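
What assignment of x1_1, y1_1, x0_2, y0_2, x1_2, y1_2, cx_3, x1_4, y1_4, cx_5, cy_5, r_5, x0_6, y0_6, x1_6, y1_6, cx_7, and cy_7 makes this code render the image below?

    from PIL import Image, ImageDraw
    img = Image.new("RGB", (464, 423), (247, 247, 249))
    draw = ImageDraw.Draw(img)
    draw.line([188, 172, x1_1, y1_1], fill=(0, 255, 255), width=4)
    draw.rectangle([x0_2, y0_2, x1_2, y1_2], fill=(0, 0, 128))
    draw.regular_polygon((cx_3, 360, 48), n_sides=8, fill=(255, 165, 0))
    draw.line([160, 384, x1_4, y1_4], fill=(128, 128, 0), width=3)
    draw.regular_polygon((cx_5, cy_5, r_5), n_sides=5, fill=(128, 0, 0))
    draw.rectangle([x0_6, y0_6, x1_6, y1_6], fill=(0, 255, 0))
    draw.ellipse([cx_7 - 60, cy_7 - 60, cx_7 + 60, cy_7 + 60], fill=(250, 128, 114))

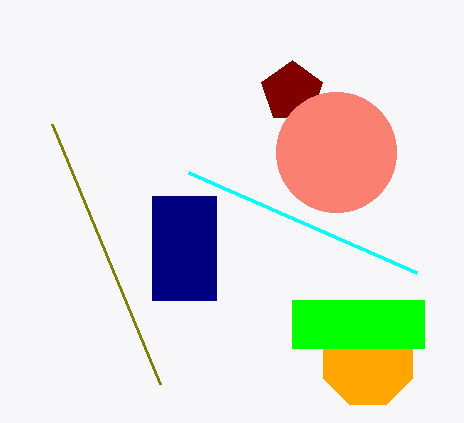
x1_1 = 416
y1_1 = 272
x0_2 = 152
y0_2 = 196
x1_2 = 216
y1_2 = 300
cx_3 = 368
x1_4 = 52
y1_4 = 124
cx_5 = 292
cy_5 = 92
r_5 = 32
x0_6 = 292
y0_6 = 300
x1_6 = 424
y1_6 = 348
cx_7 = 336
cy_7 = 152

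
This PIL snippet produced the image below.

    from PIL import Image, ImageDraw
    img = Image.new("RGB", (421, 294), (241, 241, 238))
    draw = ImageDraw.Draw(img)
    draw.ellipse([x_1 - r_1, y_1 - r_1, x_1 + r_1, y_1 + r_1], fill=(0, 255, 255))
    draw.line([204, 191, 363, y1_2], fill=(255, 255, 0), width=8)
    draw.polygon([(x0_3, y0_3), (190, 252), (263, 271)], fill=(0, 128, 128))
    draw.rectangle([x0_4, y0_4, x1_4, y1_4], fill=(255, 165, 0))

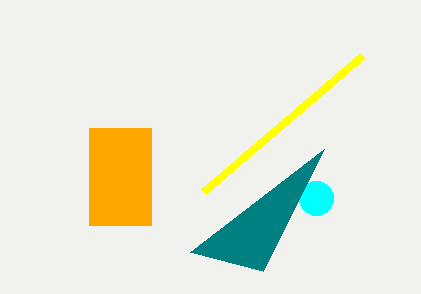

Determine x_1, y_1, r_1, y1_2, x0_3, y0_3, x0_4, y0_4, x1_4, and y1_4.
x_1 = 316, y_1 = 198, r_1 = 17, y1_2 = 55, x0_3 = 324, y0_3 = 149, x0_4 = 89, y0_4 = 128, x1_4 = 151, y1_4 = 225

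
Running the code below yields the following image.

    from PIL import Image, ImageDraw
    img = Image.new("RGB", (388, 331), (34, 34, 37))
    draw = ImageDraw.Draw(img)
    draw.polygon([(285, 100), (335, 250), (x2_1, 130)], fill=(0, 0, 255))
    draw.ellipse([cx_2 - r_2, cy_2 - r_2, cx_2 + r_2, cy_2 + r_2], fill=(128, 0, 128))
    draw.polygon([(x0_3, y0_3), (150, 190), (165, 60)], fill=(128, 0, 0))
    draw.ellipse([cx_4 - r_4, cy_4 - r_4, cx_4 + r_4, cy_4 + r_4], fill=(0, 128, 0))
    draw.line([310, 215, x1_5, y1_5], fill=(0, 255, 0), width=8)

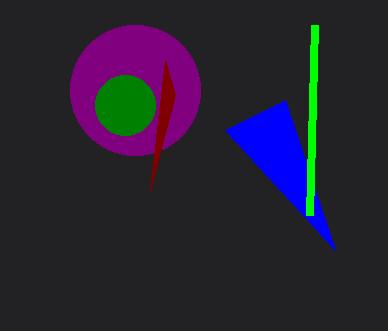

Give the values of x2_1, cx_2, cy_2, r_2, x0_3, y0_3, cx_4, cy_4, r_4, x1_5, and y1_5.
x2_1 = 225, cx_2 = 135, cy_2 = 90, r_2 = 65, x0_3 = 175, y0_3 = 95, cx_4 = 125, cy_4 = 105, r_4 = 30, x1_5 = 315, y1_5 = 25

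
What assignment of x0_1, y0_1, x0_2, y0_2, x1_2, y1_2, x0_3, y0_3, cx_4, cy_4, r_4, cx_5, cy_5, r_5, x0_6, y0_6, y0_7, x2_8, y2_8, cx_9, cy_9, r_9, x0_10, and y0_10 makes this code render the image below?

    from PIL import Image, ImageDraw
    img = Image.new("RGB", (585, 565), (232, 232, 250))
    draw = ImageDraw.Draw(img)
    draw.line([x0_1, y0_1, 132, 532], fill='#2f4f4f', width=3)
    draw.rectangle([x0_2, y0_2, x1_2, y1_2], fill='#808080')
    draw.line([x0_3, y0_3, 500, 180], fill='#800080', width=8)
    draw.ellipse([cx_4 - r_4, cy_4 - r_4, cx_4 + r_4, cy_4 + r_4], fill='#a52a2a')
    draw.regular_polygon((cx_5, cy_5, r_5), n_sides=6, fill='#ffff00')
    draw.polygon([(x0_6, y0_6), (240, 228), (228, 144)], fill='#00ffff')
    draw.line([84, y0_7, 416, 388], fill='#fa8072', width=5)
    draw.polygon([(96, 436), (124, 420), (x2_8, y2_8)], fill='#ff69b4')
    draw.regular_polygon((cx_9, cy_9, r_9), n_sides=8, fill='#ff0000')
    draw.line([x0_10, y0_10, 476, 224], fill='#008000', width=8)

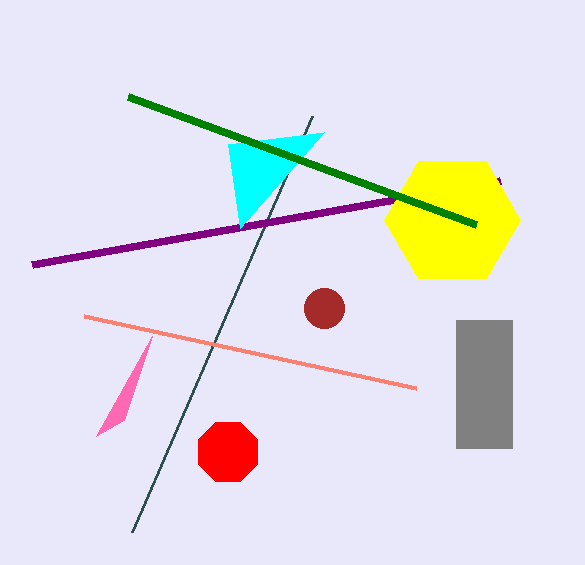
x0_1 = 312, y0_1 = 116, x0_2 = 456, y0_2 = 320, x1_2 = 512, y1_2 = 448, x0_3 = 32, y0_3 = 264, cx_4 = 324, cy_4 = 308, r_4 = 20, cx_5 = 452, cy_5 = 220, r_5 = 68, x0_6 = 324, y0_6 = 132, y0_7 = 316, x2_8 = 152, y2_8 = 336, cx_9 = 228, cy_9 = 452, r_9 = 32, x0_10 = 128, y0_10 = 96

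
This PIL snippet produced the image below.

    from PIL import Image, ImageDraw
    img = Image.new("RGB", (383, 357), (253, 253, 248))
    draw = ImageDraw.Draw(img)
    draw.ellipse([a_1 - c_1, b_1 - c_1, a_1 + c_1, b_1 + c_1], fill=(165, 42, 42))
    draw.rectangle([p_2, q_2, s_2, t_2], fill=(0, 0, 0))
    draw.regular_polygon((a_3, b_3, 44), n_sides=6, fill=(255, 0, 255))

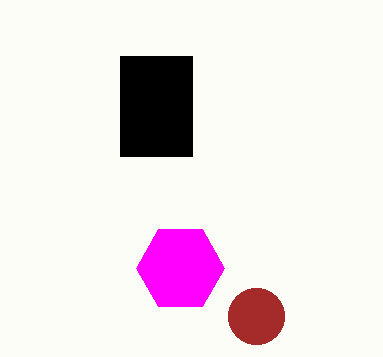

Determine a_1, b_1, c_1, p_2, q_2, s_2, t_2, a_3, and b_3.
a_1 = 256, b_1 = 316, c_1 = 28, p_2 = 120, q_2 = 56, s_2 = 192, t_2 = 156, a_3 = 180, b_3 = 268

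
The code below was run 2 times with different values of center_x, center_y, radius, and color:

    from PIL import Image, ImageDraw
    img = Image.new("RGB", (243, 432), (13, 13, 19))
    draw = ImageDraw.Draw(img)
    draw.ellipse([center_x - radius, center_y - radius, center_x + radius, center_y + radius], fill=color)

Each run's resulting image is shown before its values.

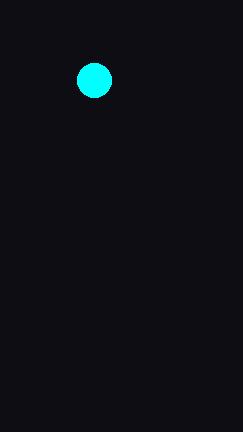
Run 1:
center_x = 94
center_y = 80
radius = 17
color = 'cyan'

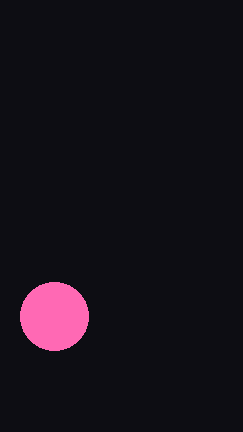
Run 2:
center_x = 54
center_y = 316
radius = 34
color = 'hotpink'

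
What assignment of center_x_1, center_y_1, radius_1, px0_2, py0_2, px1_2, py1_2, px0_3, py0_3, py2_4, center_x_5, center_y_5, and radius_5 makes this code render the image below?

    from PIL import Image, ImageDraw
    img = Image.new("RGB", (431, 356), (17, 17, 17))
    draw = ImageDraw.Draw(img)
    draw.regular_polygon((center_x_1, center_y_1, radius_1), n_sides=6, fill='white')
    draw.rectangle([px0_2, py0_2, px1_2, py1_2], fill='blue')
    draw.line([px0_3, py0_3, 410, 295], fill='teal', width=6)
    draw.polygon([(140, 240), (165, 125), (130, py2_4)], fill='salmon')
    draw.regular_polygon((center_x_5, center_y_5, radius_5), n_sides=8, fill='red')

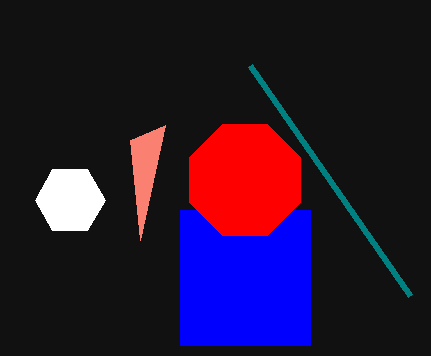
center_x_1 = 70
center_y_1 = 200
radius_1 = 35
px0_2 = 180
py0_2 = 210
px1_2 = 310
py1_2 = 345
px0_3 = 250
py0_3 = 65
py2_4 = 140
center_x_5 = 245
center_y_5 = 180
radius_5 = 60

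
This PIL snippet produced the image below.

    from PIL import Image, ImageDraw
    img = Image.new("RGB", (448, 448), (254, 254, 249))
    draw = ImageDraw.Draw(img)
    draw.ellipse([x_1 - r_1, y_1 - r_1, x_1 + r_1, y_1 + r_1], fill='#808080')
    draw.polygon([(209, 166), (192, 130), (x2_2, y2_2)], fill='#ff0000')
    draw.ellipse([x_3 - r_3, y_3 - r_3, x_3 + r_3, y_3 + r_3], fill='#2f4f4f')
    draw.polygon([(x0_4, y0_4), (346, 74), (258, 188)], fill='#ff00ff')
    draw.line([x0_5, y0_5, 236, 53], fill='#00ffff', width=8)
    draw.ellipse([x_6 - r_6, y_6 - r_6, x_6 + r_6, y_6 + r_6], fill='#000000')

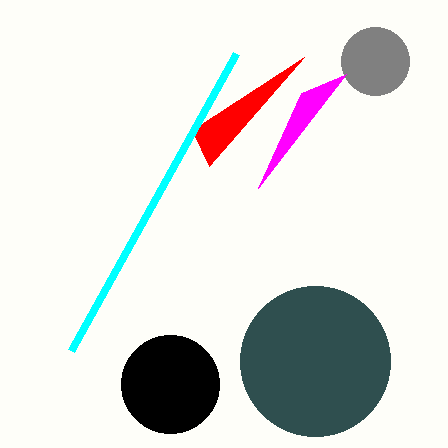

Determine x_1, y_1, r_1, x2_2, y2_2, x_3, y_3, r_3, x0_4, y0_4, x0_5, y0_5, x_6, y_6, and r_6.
x_1 = 375, y_1 = 61, r_1 = 34, x2_2 = 304, y2_2 = 57, x_3 = 315, y_3 = 361, r_3 = 75, x0_4 = 301, y0_4 = 93, x0_5 = 71, y0_5 = 350, x_6 = 170, y_6 = 384, r_6 = 49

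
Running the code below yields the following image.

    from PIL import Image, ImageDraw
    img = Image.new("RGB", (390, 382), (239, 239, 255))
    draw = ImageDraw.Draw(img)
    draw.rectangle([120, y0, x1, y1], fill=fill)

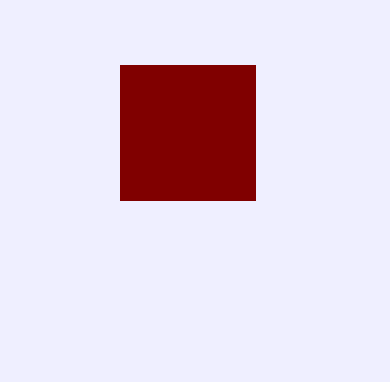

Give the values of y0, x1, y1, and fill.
y0 = 65, x1 = 255, y1 = 200, fill = 'maroon'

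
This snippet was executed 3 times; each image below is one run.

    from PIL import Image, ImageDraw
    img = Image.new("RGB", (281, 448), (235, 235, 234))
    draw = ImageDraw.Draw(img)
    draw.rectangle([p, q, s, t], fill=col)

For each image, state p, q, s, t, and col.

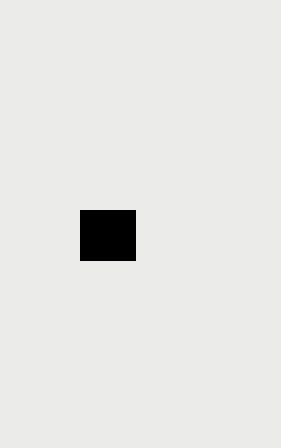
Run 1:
p = 80, q = 210, s = 135, t = 260, col = 'black'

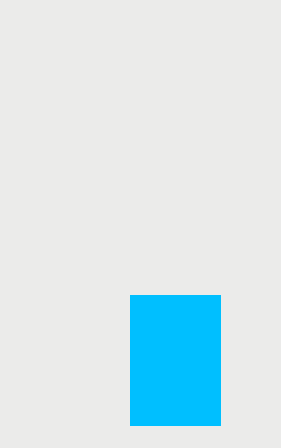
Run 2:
p = 130; q = 295; s = 220; t = 425; col = 'deepskyblue'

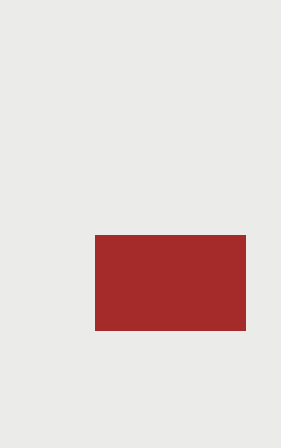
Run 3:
p = 95; q = 235; s = 245; t = 330; col = 'brown'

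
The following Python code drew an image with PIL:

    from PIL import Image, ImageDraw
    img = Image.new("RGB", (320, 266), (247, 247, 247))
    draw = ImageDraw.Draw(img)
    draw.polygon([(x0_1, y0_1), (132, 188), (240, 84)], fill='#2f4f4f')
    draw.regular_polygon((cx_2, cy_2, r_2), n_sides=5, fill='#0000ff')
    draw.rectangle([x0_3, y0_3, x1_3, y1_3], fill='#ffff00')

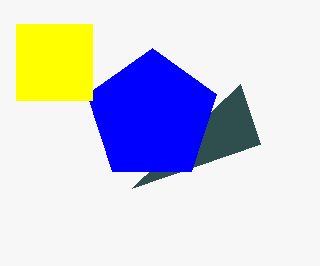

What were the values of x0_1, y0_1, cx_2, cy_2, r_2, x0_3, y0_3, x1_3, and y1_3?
x0_1 = 260
y0_1 = 144
cx_2 = 152
cy_2 = 116
r_2 = 68
x0_3 = 16
y0_3 = 24
x1_3 = 92
y1_3 = 100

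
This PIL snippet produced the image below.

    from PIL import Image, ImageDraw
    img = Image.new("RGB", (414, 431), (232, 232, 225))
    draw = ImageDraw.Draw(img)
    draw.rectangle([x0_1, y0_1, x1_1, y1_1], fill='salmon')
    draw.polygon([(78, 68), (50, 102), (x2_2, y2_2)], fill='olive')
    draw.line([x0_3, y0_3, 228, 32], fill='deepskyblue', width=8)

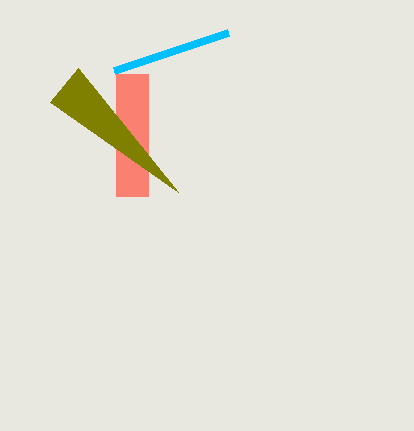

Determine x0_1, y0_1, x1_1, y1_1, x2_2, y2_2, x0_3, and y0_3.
x0_1 = 116; y0_1 = 74; x1_1 = 148; y1_1 = 196; x2_2 = 178; y2_2 = 192; x0_3 = 114; y0_3 = 70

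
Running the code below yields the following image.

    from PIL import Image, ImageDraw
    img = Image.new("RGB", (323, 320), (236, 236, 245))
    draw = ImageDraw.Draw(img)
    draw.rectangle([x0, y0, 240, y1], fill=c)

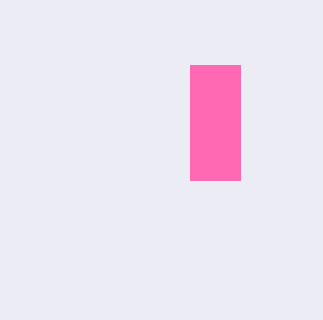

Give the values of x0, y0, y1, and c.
x0 = 190; y0 = 65; y1 = 180; c = 'hotpink'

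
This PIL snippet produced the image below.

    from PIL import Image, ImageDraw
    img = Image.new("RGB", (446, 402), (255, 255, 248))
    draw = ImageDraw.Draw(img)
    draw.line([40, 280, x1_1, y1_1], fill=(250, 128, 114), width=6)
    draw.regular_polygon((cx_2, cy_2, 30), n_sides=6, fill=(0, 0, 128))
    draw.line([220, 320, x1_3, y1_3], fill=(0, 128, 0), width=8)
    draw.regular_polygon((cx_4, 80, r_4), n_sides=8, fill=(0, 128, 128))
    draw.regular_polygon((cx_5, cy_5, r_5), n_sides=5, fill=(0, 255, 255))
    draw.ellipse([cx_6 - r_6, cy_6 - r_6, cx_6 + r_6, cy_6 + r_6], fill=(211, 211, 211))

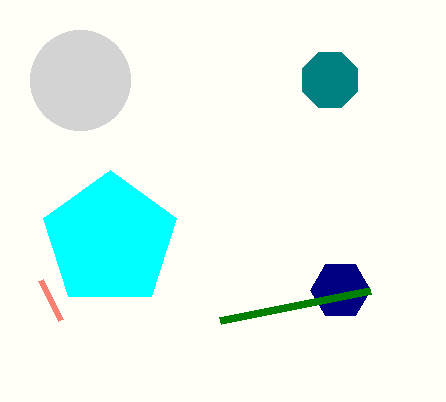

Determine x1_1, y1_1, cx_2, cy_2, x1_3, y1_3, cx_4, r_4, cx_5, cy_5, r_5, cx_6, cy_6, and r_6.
x1_1 = 60; y1_1 = 320; cx_2 = 340; cy_2 = 290; x1_3 = 370; y1_3 = 290; cx_4 = 330; r_4 = 30; cx_5 = 110; cy_5 = 240; r_5 = 70; cx_6 = 80; cy_6 = 80; r_6 = 50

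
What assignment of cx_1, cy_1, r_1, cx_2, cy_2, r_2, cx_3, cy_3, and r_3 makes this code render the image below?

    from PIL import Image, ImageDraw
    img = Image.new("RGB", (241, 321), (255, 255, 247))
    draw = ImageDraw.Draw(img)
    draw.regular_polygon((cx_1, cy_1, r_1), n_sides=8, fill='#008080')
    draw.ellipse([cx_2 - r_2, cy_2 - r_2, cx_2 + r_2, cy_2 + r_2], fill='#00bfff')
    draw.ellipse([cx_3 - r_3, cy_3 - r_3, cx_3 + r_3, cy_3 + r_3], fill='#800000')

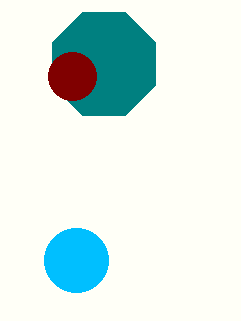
cx_1 = 104; cy_1 = 64; r_1 = 56; cx_2 = 76; cy_2 = 260; r_2 = 32; cx_3 = 72; cy_3 = 76; r_3 = 24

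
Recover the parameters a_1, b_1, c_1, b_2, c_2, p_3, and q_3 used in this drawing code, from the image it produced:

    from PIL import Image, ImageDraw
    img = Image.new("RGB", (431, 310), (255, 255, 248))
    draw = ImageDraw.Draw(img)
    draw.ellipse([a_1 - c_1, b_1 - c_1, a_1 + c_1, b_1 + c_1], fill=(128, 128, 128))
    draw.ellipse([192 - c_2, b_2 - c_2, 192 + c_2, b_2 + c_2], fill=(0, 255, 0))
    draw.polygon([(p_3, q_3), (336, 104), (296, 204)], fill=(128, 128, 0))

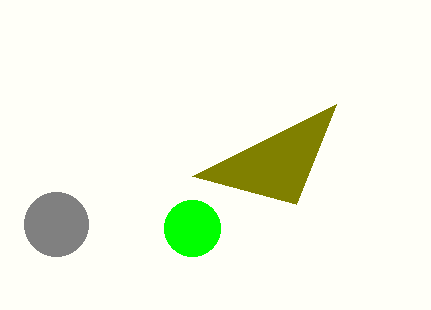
a_1 = 56
b_1 = 224
c_1 = 32
b_2 = 228
c_2 = 28
p_3 = 192
q_3 = 176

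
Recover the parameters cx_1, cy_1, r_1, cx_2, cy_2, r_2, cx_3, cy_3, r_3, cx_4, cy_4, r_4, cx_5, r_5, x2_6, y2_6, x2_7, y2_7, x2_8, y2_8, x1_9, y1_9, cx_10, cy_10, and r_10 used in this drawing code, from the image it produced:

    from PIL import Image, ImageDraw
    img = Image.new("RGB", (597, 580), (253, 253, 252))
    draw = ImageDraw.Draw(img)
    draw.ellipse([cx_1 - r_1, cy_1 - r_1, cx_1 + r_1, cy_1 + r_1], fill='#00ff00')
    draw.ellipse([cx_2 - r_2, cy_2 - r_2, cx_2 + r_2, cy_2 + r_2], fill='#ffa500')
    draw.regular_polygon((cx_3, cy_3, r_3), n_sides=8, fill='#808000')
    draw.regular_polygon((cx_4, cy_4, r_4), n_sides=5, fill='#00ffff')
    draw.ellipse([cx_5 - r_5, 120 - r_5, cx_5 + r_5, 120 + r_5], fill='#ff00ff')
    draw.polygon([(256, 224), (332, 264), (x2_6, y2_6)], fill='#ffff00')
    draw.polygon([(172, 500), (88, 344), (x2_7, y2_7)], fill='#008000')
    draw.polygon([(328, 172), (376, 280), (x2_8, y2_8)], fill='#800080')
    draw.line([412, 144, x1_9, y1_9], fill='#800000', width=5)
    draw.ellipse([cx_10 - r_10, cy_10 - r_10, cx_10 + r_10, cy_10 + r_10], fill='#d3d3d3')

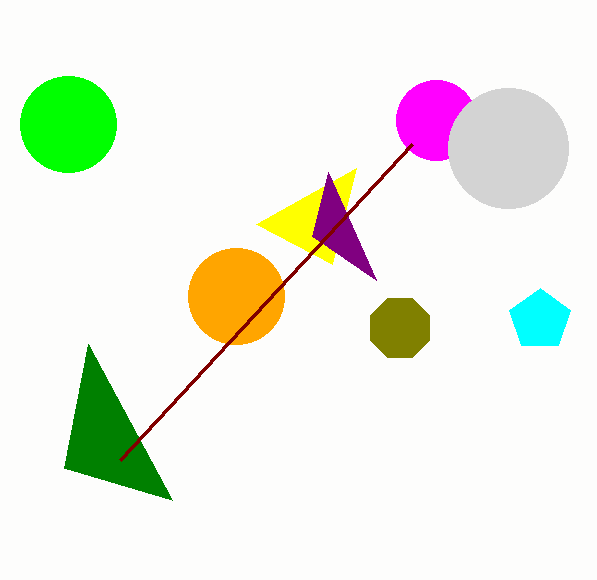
cx_1 = 68; cy_1 = 124; r_1 = 48; cx_2 = 236; cy_2 = 296; r_2 = 48; cx_3 = 400; cy_3 = 328; r_3 = 32; cx_4 = 540; cy_4 = 320; r_4 = 32; cx_5 = 436; r_5 = 40; x2_6 = 356; y2_6 = 168; x2_7 = 64; y2_7 = 468; x2_8 = 312; y2_8 = 236; x1_9 = 120; y1_9 = 460; cx_10 = 508; cy_10 = 148; r_10 = 60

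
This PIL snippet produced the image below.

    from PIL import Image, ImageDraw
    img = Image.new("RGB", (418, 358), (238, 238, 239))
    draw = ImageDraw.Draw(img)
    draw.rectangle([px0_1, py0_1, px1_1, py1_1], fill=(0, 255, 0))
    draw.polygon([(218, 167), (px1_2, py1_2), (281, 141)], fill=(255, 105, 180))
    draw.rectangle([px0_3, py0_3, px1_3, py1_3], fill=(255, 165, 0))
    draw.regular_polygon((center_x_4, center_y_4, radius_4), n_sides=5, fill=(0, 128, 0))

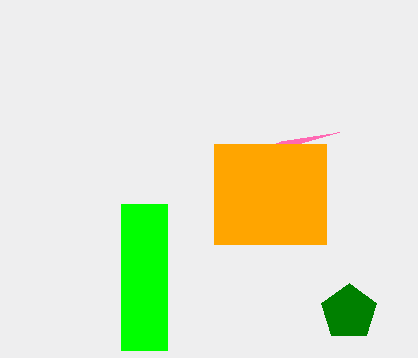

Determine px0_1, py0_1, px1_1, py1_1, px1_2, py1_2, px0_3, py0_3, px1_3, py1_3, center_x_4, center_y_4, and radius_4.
px0_1 = 121; py0_1 = 204; px1_1 = 167; py1_1 = 350; px1_2 = 339; py1_2 = 132; px0_3 = 214; py0_3 = 144; px1_3 = 326; py1_3 = 244; center_x_4 = 349; center_y_4 = 312; radius_4 = 29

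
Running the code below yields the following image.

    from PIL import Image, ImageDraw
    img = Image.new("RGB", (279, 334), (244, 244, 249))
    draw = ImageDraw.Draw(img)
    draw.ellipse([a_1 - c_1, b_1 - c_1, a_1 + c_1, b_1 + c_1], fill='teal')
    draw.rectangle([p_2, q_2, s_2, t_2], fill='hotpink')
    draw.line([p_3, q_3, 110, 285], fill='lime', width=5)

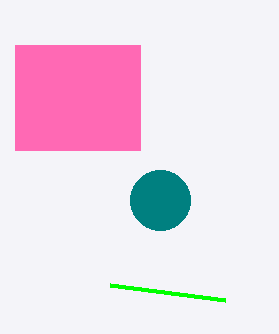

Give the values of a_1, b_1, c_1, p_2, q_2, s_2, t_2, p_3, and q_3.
a_1 = 160; b_1 = 200; c_1 = 30; p_2 = 15; q_2 = 45; s_2 = 140; t_2 = 150; p_3 = 225; q_3 = 300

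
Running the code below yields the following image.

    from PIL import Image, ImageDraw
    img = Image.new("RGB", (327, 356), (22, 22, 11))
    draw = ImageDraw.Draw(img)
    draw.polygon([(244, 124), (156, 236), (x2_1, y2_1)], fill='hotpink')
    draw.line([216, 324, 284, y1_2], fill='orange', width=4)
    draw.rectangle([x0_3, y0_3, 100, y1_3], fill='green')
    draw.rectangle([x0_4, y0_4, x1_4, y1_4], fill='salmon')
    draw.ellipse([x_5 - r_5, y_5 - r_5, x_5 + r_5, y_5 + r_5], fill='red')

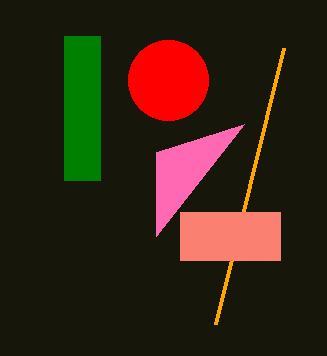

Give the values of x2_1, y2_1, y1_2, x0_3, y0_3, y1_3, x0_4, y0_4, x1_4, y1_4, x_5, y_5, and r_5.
x2_1 = 156, y2_1 = 152, y1_2 = 48, x0_3 = 64, y0_3 = 36, y1_3 = 180, x0_4 = 180, y0_4 = 212, x1_4 = 280, y1_4 = 260, x_5 = 168, y_5 = 80, r_5 = 40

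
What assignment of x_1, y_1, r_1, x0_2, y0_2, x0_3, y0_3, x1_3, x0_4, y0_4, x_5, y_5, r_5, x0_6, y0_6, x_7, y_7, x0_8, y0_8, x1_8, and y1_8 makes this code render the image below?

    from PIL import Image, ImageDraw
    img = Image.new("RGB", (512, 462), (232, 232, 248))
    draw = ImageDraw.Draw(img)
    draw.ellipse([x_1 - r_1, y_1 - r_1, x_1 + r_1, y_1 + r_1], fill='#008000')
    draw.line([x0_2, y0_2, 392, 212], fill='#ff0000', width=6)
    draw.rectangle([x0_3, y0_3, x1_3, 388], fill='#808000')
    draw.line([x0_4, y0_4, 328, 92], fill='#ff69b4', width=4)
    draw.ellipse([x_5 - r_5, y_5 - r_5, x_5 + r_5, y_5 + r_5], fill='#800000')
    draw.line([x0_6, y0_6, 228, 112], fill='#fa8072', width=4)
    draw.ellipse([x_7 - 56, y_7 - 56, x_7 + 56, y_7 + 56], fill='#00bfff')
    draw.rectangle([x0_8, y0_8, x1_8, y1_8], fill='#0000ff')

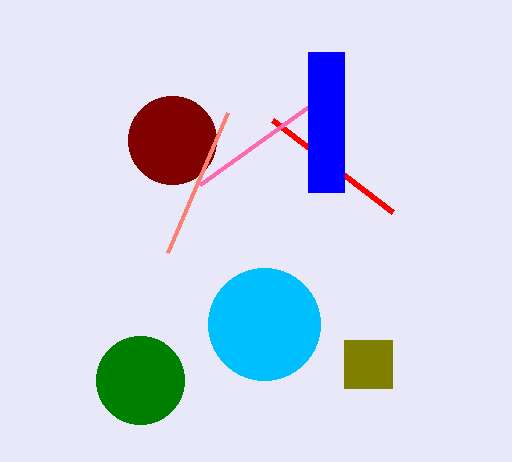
x_1 = 140, y_1 = 380, r_1 = 44, x0_2 = 272, y0_2 = 120, x0_3 = 344, y0_3 = 340, x1_3 = 392, x0_4 = 200, y0_4 = 184, x_5 = 172, y_5 = 140, r_5 = 44, x0_6 = 168, y0_6 = 252, x_7 = 264, y_7 = 324, x0_8 = 308, y0_8 = 52, x1_8 = 344, y1_8 = 192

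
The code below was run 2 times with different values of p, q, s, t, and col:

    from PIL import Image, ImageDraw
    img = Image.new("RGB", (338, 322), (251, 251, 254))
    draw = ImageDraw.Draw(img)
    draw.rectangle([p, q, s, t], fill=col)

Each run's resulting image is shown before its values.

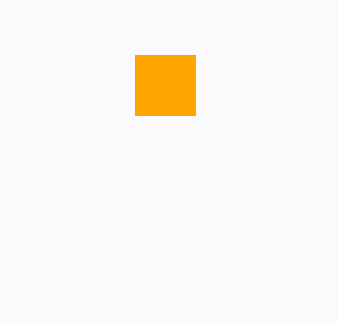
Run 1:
p = 135, q = 55, s = 195, t = 115, col = 'orange'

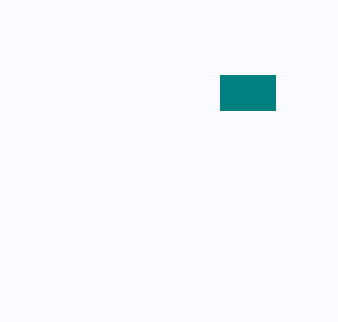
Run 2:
p = 220; q = 75; s = 275; t = 110; col = 'teal'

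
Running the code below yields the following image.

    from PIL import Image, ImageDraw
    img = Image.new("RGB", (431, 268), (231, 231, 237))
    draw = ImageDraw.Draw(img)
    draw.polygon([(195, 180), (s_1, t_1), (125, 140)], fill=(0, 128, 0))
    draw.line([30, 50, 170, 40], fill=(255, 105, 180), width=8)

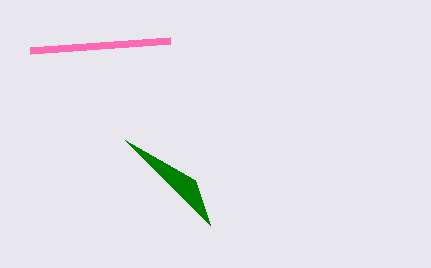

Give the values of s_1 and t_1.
s_1 = 210
t_1 = 225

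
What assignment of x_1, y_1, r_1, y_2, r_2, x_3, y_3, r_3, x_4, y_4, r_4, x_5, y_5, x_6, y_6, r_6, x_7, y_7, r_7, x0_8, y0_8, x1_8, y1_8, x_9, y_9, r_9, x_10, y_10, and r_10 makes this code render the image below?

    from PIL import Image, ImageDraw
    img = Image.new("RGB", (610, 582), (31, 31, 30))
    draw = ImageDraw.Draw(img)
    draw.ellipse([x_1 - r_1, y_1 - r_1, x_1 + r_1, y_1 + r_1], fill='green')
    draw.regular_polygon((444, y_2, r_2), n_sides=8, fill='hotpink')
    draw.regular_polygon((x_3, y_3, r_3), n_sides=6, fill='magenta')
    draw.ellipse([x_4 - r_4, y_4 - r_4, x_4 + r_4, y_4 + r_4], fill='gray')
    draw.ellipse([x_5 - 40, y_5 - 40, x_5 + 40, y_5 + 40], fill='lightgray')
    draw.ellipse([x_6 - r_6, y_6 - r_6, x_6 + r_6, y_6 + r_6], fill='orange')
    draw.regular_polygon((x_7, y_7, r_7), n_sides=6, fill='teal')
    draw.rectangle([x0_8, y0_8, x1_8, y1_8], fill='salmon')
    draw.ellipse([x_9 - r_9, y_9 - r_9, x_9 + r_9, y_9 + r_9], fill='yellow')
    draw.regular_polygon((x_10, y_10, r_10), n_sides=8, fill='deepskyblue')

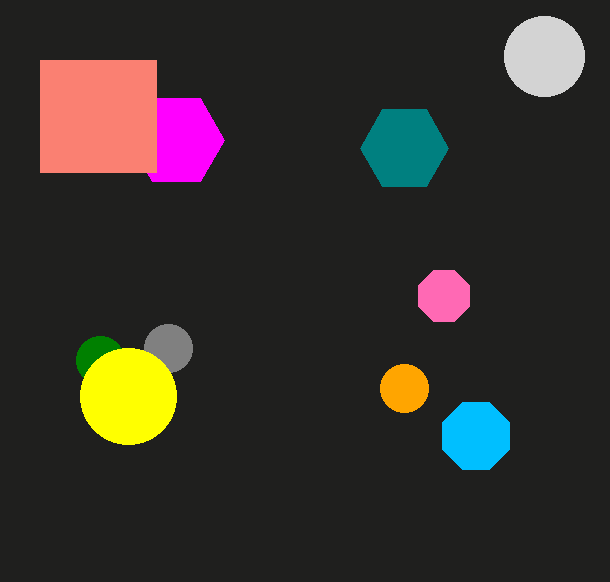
x_1 = 100, y_1 = 360, r_1 = 24, y_2 = 296, r_2 = 28, x_3 = 176, y_3 = 140, r_3 = 48, x_4 = 168, y_4 = 348, r_4 = 24, x_5 = 544, y_5 = 56, x_6 = 404, y_6 = 388, r_6 = 24, x_7 = 404, y_7 = 148, r_7 = 44, x0_8 = 40, y0_8 = 60, x1_8 = 156, y1_8 = 172, x_9 = 128, y_9 = 396, r_9 = 48, x_10 = 476, y_10 = 436, r_10 = 36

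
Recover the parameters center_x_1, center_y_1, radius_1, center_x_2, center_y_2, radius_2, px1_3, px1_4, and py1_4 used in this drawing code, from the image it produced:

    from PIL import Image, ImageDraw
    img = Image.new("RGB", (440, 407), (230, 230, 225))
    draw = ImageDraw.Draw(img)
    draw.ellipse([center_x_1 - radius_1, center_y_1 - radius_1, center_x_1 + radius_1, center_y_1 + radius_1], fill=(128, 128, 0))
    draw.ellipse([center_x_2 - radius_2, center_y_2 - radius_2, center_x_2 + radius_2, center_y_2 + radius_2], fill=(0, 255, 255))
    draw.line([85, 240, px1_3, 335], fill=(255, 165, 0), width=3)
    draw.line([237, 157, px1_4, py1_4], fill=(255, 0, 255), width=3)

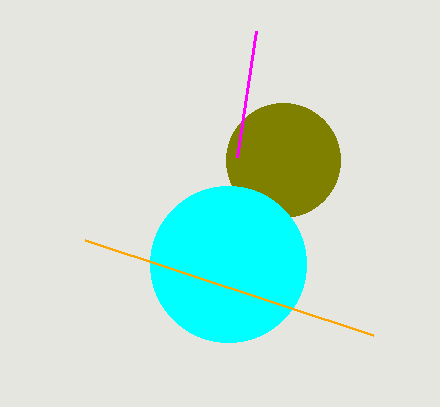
center_x_1 = 283; center_y_1 = 160; radius_1 = 57; center_x_2 = 228; center_y_2 = 264; radius_2 = 78; px1_3 = 373; px1_4 = 256; py1_4 = 31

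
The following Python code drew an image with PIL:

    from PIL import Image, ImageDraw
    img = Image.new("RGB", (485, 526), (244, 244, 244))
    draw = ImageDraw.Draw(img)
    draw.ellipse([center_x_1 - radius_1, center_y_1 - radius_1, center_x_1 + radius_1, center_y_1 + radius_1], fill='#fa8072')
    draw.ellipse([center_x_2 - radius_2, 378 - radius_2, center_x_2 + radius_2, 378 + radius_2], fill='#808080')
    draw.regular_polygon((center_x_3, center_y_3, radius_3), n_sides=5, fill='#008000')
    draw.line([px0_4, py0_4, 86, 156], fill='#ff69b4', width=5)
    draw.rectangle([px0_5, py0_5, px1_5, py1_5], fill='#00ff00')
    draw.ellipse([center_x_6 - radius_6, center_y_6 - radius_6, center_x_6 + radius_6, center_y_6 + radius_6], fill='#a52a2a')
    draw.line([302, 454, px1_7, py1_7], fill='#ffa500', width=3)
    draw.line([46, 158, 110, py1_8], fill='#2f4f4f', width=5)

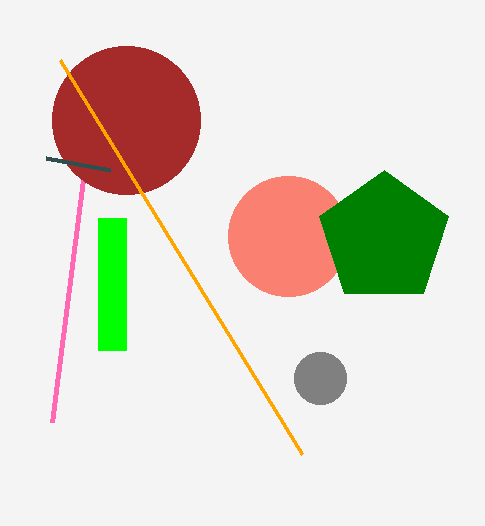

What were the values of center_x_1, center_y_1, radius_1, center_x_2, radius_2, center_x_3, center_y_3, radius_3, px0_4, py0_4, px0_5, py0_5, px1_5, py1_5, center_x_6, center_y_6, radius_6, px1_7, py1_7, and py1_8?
center_x_1 = 288, center_y_1 = 236, radius_1 = 60, center_x_2 = 320, radius_2 = 26, center_x_3 = 384, center_y_3 = 238, radius_3 = 68, px0_4 = 52, py0_4 = 422, px0_5 = 98, py0_5 = 218, px1_5 = 126, py1_5 = 350, center_x_6 = 126, center_y_6 = 120, radius_6 = 74, px1_7 = 60, py1_7 = 60, py1_8 = 170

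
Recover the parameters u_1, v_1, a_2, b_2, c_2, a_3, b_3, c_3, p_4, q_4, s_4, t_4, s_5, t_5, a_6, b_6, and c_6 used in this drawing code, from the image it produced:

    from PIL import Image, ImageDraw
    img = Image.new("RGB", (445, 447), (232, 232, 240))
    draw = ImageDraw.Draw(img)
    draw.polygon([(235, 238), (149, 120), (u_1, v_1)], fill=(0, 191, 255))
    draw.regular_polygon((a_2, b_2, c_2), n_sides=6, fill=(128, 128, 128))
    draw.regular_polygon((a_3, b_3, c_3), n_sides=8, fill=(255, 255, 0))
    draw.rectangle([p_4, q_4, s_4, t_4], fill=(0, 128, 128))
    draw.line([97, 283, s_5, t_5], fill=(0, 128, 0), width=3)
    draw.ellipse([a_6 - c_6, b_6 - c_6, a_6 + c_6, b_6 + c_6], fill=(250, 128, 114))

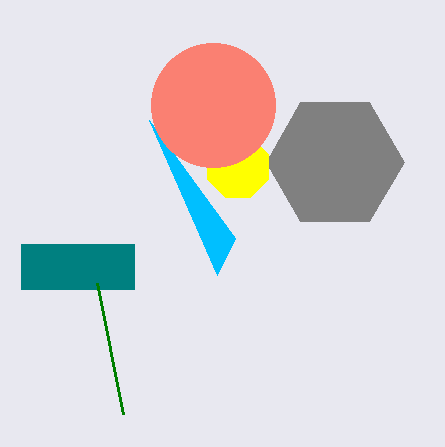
u_1 = 217, v_1 = 275, a_2 = 335, b_2 = 162, c_2 = 69, a_3 = 238, b_3 = 167, c_3 = 33, p_4 = 21, q_4 = 244, s_4 = 134, t_4 = 289, s_5 = 123, t_5 = 414, a_6 = 213, b_6 = 105, c_6 = 62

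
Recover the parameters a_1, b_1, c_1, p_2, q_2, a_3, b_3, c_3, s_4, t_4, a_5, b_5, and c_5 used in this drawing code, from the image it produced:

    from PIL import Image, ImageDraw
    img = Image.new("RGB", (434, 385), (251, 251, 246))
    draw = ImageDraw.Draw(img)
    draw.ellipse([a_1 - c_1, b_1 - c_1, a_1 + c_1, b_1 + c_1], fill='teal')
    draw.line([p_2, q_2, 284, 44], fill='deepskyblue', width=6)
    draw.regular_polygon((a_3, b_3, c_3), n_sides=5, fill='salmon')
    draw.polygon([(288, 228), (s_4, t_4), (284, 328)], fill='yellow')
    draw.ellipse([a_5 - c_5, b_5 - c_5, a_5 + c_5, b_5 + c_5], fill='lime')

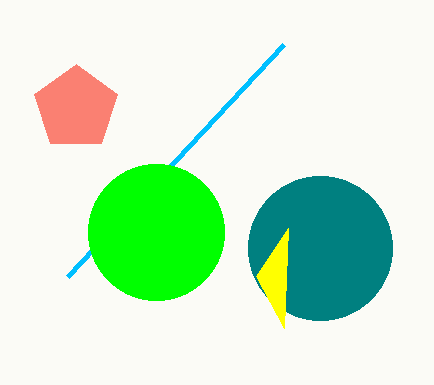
a_1 = 320; b_1 = 248; c_1 = 72; p_2 = 68; q_2 = 276; a_3 = 76; b_3 = 108; c_3 = 44; s_4 = 256; t_4 = 276; a_5 = 156; b_5 = 232; c_5 = 68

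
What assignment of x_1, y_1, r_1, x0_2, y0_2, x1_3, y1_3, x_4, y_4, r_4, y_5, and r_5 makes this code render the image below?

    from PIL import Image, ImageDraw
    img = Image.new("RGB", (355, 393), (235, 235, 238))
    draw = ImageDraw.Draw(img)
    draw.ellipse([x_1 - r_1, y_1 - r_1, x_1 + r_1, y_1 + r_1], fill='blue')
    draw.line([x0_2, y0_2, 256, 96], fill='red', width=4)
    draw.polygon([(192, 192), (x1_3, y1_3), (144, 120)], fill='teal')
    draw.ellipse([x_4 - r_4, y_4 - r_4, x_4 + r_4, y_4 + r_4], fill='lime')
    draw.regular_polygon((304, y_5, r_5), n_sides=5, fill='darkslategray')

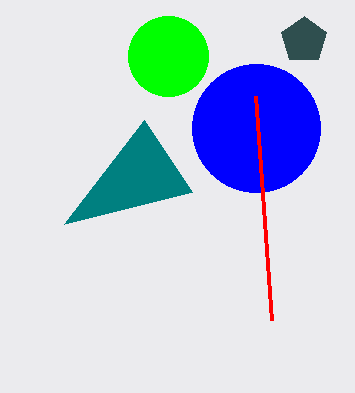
x_1 = 256; y_1 = 128; r_1 = 64; x0_2 = 272; y0_2 = 320; x1_3 = 64; y1_3 = 224; x_4 = 168; y_4 = 56; r_4 = 40; y_5 = 40; r_5 = 24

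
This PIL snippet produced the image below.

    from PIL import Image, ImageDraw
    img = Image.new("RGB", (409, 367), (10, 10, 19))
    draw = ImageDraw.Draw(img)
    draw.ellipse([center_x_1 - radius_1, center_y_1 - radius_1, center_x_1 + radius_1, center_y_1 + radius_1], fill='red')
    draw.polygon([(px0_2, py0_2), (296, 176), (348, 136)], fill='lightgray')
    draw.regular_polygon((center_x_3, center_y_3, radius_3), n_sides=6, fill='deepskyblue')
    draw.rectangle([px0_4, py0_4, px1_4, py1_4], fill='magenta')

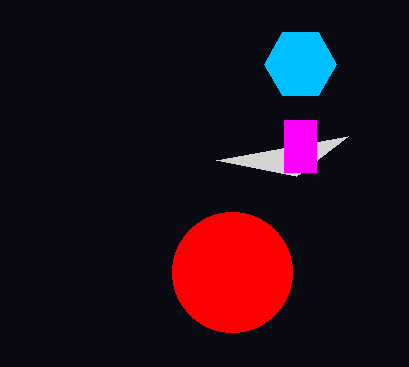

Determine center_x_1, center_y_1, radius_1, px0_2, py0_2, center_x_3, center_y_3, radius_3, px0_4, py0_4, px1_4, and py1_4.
center_x_1 = 232; center_y_1 = 272; radius_1 = 60; px0_2 = 216; py0_2 = 160; center_x_3 = 300; center_y_3 = 64; radius_3 = 36; px0_4 = 284; py0_4 = 120; px1_4 = 316; py1_4 = 172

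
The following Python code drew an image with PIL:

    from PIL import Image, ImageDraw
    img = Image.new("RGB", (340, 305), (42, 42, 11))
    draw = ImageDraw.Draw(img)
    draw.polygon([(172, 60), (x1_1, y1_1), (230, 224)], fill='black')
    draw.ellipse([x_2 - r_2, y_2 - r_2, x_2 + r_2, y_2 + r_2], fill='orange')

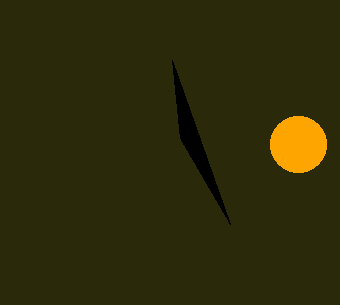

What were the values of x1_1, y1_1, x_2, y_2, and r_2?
x1_1 = 180
y1_1 = 138
x_2 = 298
y_2 = 144
r_2 = 28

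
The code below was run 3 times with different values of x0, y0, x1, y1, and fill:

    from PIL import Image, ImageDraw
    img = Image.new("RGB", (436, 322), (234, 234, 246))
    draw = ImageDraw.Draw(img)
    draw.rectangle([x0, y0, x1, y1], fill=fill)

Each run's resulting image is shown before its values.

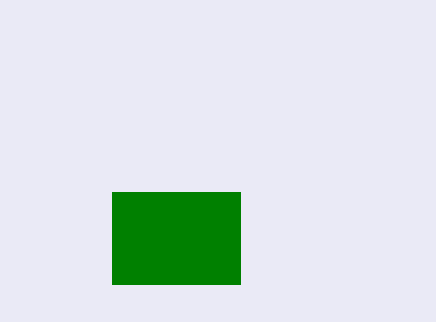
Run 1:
x0 = 112; y0 = 192; x1 = 240; y1 = 284; fill = 'green'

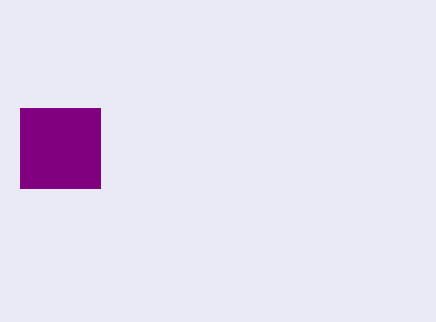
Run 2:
x0 = 20; y0 = 108; x1 = 100; y1 = 188; fill = 'purple'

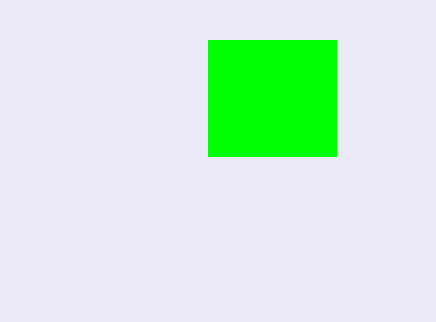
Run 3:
x0 = 208; y0 = 40; x1 = 336; y1 = 156; fill = 'lime'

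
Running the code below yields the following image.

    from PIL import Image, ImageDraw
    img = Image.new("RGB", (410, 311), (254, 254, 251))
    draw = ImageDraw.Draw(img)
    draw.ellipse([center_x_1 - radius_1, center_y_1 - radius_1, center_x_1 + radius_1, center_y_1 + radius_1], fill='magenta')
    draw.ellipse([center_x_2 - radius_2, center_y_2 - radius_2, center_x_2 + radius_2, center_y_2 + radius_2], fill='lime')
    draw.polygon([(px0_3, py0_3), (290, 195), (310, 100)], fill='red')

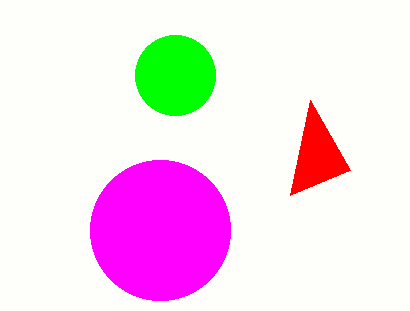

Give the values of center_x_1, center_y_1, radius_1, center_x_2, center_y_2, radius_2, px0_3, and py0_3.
center_x_1 = 160, center_y_1 = 230, radius_1 = 70, center_x_2 = 175, center_y_2 = 75, radius_2 = 40, px0_3 = 350, py0_3 = 170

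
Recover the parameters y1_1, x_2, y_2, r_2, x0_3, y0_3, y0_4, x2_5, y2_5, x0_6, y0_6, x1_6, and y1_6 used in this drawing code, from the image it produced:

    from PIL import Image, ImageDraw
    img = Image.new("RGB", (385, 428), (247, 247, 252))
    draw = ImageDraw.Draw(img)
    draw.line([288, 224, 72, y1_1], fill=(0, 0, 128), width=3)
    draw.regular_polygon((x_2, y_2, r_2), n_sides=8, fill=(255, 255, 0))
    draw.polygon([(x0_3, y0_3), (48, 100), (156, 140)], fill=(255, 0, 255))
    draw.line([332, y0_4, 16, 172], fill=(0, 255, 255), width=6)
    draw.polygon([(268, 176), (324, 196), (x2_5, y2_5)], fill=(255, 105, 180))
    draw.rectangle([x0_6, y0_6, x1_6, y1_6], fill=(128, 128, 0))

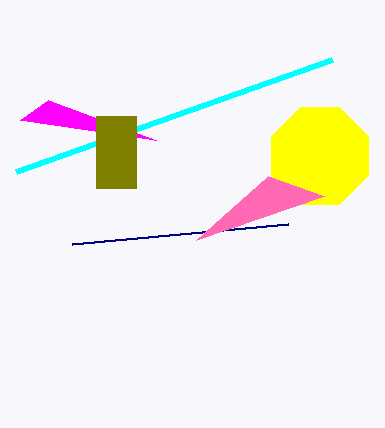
y1_1 = 244; x_2 = 320; y_2 = 156; r_2 = 52; x0_3 = 20; y0_3 = 120; y0_4 = 60; x2_5 = 196; y2_5 = 240; x0_6 = 96; y0_6 = 116; x1_6 = 136; y1_6 = 188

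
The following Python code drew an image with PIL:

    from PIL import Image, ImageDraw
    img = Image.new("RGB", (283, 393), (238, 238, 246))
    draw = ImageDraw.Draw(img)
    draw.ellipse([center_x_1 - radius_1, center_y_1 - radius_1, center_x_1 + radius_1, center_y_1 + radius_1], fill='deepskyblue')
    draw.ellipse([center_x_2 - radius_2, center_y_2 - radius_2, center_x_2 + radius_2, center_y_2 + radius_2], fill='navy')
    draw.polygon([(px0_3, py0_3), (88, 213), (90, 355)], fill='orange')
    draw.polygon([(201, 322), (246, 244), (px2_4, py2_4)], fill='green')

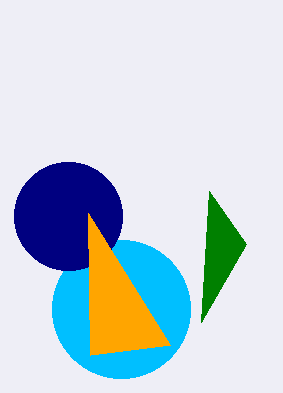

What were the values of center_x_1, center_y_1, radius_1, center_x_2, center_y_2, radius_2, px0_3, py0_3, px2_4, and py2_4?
center_x_1 = 121, center_y_1 = 309, radius_1 = 69, center_x_2 = 68, center_y_2 = 216, radius_2 = 54, px0_3 = 170, py0_3 = 345, px2_4 = 209, py2_4 = 191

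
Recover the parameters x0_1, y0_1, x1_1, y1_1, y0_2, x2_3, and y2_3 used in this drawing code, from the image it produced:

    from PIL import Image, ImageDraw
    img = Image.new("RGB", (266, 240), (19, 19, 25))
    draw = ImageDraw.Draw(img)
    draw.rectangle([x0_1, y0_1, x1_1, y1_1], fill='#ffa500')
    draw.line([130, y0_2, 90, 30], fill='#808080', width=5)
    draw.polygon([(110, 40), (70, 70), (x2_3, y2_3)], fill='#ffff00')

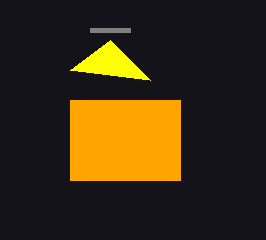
x0_1 = 70
y0_1 = 100
x1_1 = 180
y1_1 = 180
y0_2 = 30
x2_3 = 150
y2_3 = 80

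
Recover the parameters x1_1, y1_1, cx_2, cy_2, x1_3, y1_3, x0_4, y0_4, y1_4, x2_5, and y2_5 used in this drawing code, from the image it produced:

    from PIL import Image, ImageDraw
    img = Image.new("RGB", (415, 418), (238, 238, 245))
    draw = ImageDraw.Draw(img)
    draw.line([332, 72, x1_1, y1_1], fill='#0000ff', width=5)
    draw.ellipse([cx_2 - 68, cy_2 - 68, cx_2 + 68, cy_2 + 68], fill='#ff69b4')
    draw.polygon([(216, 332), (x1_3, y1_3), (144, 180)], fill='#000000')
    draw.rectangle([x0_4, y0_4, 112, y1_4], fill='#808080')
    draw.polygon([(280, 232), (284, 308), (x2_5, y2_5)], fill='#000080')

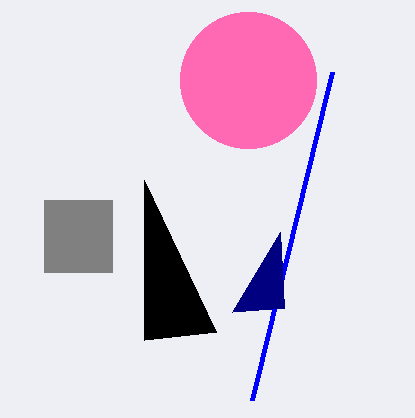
x1_1 = 252, y1_1 = 400, cx_2 = 248, cy_2 = 80, x1_3 = 144, y1_3 = 340, x0_4 = 44, y0_4 = 200, y1_4 = 272, x2_5 = 232, y2_5 = 312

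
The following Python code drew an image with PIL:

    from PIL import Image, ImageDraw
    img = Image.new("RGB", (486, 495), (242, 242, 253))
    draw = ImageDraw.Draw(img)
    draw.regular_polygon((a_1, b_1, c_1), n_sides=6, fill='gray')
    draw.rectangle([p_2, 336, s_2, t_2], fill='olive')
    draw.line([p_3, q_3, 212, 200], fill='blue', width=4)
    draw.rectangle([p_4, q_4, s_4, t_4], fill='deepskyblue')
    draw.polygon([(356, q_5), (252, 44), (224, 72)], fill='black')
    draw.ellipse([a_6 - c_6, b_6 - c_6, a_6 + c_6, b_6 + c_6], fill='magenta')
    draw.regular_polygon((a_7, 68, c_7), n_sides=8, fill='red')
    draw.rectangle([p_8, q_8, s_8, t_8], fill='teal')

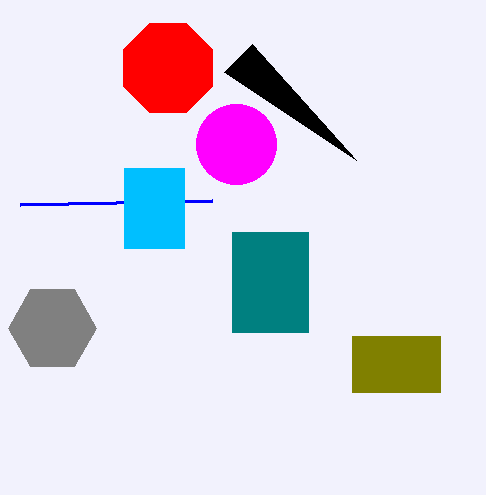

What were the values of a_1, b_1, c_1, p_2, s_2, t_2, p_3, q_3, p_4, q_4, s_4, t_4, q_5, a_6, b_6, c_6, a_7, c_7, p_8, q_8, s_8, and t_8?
a_1 = 52; b_1 = 328; c_1 = 44; p_2 = 352; s_2 = 440; t_2 = 392; p_3 = 20; q_3 = 204; p_4 = 124; q_4 = 168; s_4 = 184; t_4 = 248; q_5 = 160; a_6 = 236; b_6 = 144; c_6 = 40; a_7 = 168; c_7 = 48; p_8 = 232; q_8 = 232; s_8 = 308; t_8 = 332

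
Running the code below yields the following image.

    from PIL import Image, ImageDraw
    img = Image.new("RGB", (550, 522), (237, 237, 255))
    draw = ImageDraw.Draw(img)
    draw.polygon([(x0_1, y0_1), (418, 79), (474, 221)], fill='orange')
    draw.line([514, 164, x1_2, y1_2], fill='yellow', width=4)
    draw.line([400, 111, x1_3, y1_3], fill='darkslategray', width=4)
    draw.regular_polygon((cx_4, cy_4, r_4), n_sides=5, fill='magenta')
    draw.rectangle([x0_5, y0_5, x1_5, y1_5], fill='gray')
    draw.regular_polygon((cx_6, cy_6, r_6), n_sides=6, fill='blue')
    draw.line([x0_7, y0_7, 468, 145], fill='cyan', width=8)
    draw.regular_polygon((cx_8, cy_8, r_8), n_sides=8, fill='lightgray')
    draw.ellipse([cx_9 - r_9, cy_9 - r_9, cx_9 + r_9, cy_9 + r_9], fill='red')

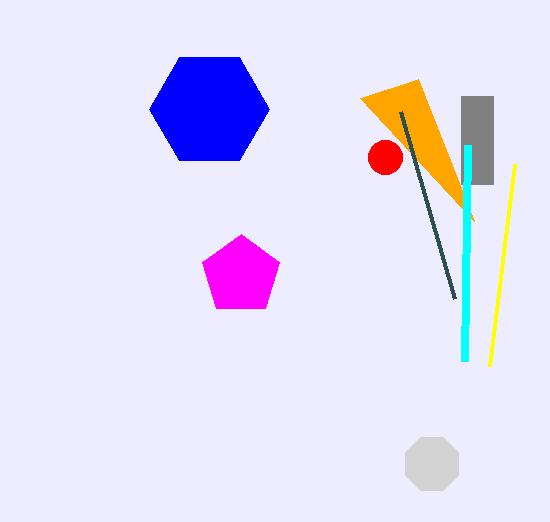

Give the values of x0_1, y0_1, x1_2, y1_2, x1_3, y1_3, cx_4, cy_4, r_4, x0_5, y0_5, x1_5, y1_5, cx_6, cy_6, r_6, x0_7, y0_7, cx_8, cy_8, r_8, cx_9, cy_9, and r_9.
x0_1 = 360, y0_1 = 98, x1_2 = 489, y1_2 = 366, x1_3 = 454, y1_3 = 298, cx_4 = 241, cy_4 = 275, r_4 = 41, x0_5 = 461, y0_5 = 96, x1_5 = 493, y1_5 = 184, cx_6 = 209, cy_6 = 109, r_6 = 60, x0_7 = 465, y0_7 = 361, cx_8 = 432, cy_8 = 464, r_8 = 29, cx_9 = 385, cy_9 = 157, r_9 = 17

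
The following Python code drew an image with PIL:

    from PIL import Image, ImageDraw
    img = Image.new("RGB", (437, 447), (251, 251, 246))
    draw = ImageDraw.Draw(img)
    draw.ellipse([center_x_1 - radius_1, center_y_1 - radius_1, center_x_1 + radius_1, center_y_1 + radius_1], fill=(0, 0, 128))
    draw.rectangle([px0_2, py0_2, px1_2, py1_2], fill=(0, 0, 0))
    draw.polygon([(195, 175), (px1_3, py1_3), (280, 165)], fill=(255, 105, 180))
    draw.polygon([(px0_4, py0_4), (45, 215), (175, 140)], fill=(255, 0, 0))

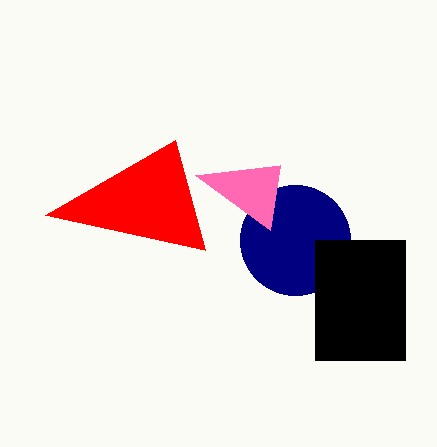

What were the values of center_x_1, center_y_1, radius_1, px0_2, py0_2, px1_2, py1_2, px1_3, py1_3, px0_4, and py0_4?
center_x_1 = 295
center_y_1 = 240
radius_1 = 55
px0_2 = 315
py0_2 = 240
px1_2 = 405
py1_2 = 360
px1_3 = 270
py1_3 = 230
px0_4 = 205
py0_4 = 250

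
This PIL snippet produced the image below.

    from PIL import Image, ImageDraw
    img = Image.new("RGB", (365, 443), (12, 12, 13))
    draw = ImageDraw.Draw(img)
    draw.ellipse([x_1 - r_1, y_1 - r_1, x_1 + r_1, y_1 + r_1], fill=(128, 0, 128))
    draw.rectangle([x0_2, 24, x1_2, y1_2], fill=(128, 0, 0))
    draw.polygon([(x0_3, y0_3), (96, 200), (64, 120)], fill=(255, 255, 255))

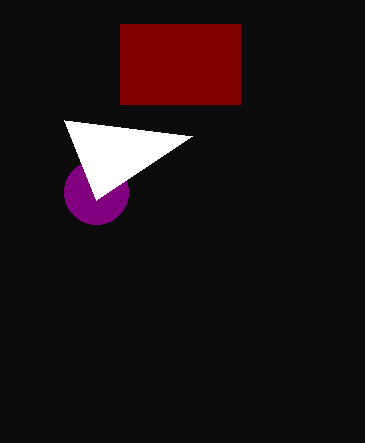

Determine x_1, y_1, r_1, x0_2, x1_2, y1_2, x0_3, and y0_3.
x_1 = 96, y_1 = 192, r_1 = 32, x0_2 = 120, x1_2 = 240, y1_2 = 104, x0_3 = 192, y0_3 = 136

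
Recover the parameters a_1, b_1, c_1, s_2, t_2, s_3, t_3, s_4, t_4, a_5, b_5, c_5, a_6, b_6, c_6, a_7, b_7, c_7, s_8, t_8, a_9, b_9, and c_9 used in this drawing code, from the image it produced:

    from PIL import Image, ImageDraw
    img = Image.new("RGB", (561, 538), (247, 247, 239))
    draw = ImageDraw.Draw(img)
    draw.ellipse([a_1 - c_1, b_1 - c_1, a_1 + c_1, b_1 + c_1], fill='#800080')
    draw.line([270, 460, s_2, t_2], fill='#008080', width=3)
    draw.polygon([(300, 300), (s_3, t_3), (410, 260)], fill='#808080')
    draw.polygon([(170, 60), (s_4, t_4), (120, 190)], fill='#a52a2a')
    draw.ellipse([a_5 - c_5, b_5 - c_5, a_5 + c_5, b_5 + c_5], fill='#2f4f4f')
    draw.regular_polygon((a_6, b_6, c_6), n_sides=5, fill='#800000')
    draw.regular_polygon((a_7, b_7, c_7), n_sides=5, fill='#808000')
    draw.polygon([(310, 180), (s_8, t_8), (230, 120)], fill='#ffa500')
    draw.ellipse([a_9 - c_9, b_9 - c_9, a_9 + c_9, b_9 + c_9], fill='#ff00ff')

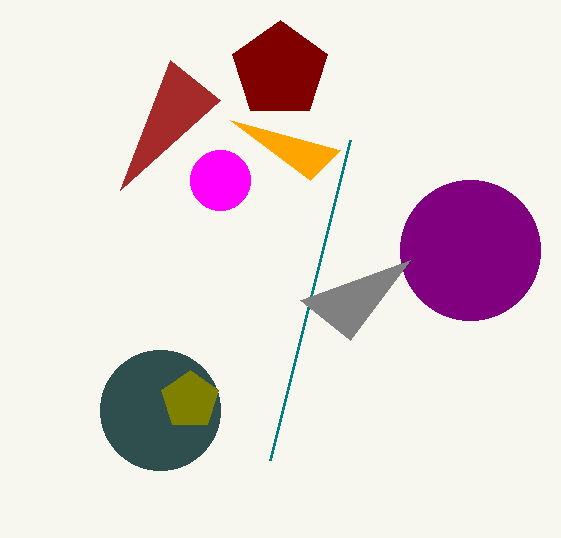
a_1 = 470
b_1 = 250
c_1 = 70
s_2 = 350
t_2 = 140
s_3 = 350
t_3 = 340
s_4 = 220
t_4 = 100
a_5 = 160
b_5 = 410
c_5 = 60
a_6 = 280
b_6 = 70
c_6 = 50
a_7 = 190
b_7 = 400
c_7 = 30
s_8 = 340
t_8 = 150
a_9 = 220
b_9 = 180
c_9 = 30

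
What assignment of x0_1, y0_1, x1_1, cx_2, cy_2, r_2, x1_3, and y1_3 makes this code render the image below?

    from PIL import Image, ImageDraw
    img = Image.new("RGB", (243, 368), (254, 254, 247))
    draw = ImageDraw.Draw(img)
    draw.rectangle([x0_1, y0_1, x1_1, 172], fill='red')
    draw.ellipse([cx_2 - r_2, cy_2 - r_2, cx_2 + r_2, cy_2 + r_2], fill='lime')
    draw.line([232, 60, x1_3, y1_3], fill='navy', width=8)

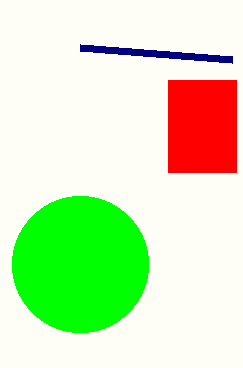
x0_1 = 168, y0_1 = 80, x1_1 = 236, cx_2 = 80, cy_2 = 264, r_2 = 68, x1_3 = 80, y1_3 = 48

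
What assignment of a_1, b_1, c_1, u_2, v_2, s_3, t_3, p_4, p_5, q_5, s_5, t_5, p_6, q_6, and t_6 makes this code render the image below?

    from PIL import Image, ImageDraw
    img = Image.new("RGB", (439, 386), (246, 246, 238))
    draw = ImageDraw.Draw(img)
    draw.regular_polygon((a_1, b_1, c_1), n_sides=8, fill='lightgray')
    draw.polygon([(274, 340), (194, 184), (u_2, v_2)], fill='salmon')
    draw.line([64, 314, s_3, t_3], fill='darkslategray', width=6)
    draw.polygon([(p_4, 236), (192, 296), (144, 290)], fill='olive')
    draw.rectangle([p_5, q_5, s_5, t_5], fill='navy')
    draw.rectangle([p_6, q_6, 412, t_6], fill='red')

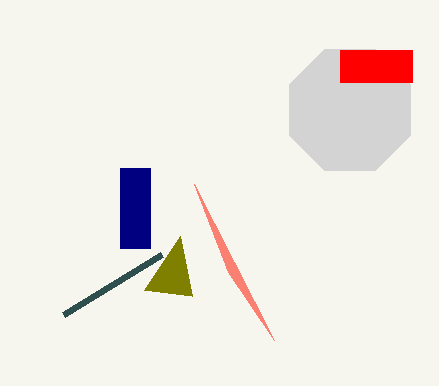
a_1 = 350; b_1 = 110; c_1 = 66; u_2 = 228; v_2 = 272; s_3 = 162; t_3 = 254; p_4 = 180; p_5 = 120; q_5 = 168; s_5 = 150; t_5 = 248; p_6 = 340; q_6 = 50; t_6 = 82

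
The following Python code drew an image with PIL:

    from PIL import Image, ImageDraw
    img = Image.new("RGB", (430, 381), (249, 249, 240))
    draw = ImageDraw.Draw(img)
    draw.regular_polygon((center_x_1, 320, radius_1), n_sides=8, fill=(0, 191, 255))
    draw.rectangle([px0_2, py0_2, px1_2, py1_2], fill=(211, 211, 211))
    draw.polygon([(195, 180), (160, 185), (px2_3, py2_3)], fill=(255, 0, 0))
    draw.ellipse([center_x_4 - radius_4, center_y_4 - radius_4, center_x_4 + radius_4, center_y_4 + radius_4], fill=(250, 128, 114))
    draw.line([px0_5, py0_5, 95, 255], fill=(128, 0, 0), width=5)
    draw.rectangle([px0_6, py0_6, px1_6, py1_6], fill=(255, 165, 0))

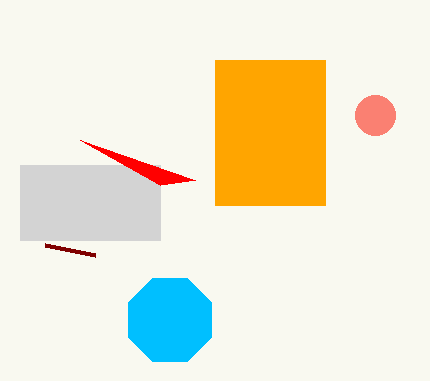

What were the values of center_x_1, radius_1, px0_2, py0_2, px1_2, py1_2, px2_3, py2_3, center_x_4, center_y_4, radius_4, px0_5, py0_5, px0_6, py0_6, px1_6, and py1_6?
center_x_1 = 170; radius_1 = 45; px0_2 = 20; py0_2 = 165; px1_2 = 160; py1_2 = 240; px2_3 = 80; py2_3 = 140; center_x_4 = 375; center_y_4 = 115; radius_4 = 20; px0_5 = 45; py0_5 = 245; px0_6 = 215; py0_6 = 60; px1_6 = 325; py1_6 = 205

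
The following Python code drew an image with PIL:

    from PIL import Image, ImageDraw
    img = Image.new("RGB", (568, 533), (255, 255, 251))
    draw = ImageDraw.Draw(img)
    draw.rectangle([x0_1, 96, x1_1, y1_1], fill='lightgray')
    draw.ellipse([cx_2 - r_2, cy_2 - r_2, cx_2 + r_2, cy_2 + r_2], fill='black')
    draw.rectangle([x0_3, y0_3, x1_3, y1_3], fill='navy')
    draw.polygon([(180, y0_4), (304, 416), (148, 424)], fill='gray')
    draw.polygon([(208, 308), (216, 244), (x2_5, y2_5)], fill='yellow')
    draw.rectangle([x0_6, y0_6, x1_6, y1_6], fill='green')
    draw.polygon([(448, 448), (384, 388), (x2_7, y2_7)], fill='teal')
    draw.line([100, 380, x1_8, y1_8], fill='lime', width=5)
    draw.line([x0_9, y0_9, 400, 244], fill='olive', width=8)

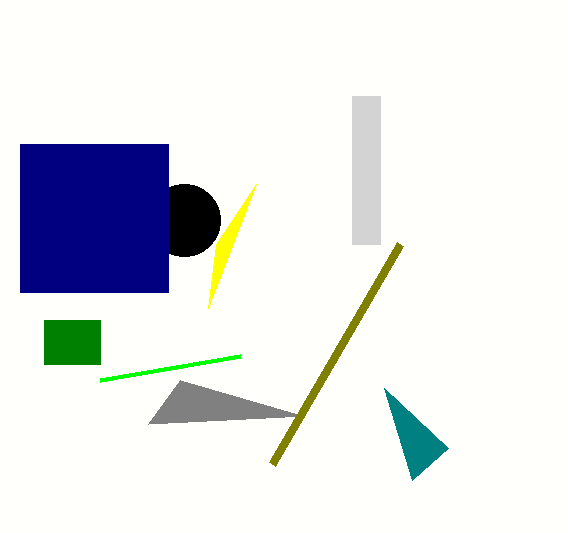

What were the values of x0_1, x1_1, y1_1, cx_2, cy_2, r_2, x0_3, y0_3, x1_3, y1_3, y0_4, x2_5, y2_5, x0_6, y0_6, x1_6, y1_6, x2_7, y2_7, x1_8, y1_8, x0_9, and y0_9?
x0_1 = 352
x1_1 = 380
y1_1 = 244
cx_2 = 184
cy_2 = 220
r_2 = 36
x0_3 = 20
y0_3 = 144
x1_3 = 168
y1_3 = 292
y0_4 = 380
x2_5 = 256
y2_5 = 184
x0_6 = 44
y0_6 = 320
x1_6 = 100
y1_6 = 364
x2_7 = 412
y2_7 = 480
x1_8 = 240
y1_8 = 356
x0_9 = 272
y0_9 = 464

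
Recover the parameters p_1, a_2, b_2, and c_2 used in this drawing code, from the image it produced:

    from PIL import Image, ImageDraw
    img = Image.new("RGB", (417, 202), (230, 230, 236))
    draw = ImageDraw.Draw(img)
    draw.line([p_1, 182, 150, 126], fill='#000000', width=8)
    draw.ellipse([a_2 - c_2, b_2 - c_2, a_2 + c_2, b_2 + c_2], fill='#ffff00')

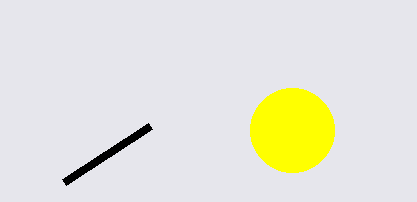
p_1 = 64, a_2 = 292, b_2 = 130, c_2 = 42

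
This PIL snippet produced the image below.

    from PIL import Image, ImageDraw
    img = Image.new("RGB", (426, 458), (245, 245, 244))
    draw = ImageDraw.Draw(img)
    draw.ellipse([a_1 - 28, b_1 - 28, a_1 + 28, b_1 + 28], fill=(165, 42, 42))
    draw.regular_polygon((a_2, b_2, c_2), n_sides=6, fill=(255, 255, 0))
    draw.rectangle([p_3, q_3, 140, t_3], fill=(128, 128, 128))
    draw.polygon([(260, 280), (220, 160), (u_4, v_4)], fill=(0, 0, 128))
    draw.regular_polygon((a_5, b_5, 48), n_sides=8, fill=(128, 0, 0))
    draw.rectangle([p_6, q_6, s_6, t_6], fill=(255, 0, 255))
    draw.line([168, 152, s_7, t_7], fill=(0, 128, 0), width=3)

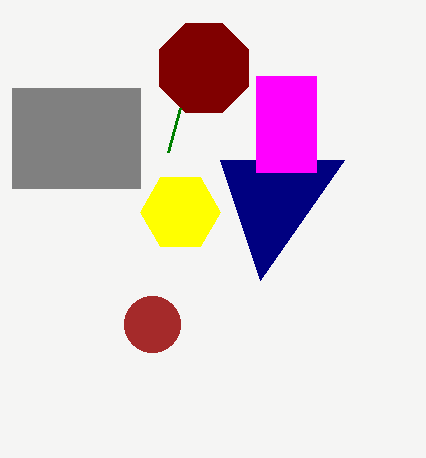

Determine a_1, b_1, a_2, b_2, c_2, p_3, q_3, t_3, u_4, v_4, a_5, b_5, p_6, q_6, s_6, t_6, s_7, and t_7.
a_1 = 152, b_1 = 324, a_2 = 180, b_2 = 212, c_2 = 40, p_3 = 12, q_3 = 88, t_3 = 188, u_4 = 344, v_4 = 160, a_5 = 204, b_5 = 68, p_6 = 256, q_6 = 76, s_6 = 316, t_6 = 172, s_7 = 180, t_7 = 108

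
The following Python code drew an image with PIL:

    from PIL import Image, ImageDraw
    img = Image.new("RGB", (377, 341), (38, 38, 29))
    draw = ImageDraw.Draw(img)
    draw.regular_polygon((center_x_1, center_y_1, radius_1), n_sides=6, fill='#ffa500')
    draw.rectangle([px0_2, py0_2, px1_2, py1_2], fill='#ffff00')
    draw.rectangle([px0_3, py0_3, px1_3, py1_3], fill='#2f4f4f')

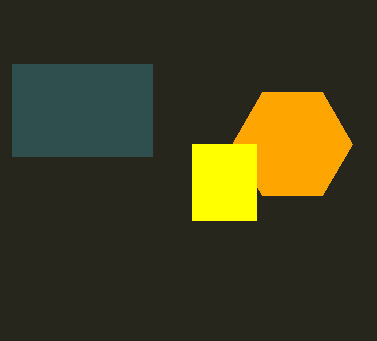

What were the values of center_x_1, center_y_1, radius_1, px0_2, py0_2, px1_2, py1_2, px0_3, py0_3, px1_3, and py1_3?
center_x_1 = 292
center_y_1 = 144
radius_1 = 60
px0_2 = 192
py0_2 = 144
px1_2 = 256
py1_2 = 220
px0_3 = 12
py0_3 = 64
px1_3 = 152
py1_3 = 156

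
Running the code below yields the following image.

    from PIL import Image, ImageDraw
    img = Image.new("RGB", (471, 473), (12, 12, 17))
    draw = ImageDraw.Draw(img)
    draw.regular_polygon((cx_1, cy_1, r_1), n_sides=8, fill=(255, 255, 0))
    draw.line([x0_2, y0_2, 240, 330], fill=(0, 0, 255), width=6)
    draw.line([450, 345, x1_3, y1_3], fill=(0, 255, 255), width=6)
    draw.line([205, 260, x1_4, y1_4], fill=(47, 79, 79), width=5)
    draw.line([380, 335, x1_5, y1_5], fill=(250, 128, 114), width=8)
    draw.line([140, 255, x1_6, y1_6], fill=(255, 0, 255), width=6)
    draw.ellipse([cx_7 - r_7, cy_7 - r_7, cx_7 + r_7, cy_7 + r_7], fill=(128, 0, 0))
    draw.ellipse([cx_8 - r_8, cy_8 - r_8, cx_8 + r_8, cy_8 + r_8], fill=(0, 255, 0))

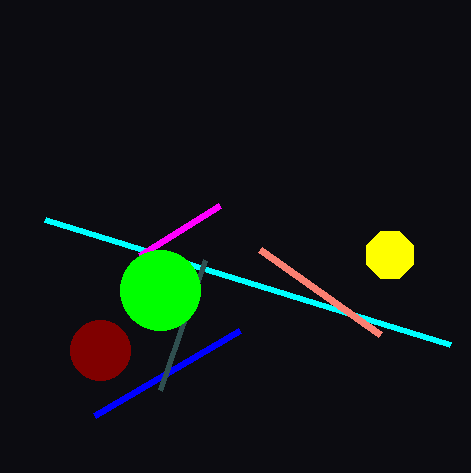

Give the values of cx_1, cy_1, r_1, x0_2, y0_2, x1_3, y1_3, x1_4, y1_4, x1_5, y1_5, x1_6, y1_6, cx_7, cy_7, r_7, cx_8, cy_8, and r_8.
cx_1 = 390
cy_1 = 255
r_1 = 25
x0_2 = 95
y0_2 = 415
x1_3 = 45
y1_3 = 220
x1_4 = 160
y1_4 = 390
x1_5 = 260
y1_5 = 250
x1_6 = 220
y1_6 = 205
cx_7 = 100
cy_7 = 350
r_7 = 30
cx_8 = 160
cy_8 = 290
r_8 = 40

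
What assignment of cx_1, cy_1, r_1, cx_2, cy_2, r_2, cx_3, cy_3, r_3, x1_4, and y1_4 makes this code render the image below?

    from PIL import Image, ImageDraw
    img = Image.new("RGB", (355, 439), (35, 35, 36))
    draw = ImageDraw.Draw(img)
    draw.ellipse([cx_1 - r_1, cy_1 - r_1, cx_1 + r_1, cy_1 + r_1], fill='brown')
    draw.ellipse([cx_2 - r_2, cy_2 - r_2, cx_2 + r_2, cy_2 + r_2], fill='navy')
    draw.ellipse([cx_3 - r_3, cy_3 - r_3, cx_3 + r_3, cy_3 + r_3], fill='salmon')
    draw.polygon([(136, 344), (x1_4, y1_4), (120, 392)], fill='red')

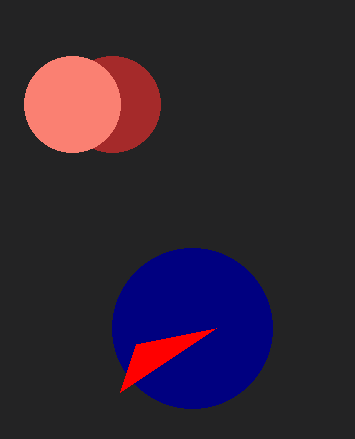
cx_1 = 112
cy_1 = 104
r_1 = 48
cx_2 = 192
cy_2 = 328
r_2 = 80
cx_3 = 72
cy_3 = 104
r_3 = 48
x1_4 = 216
y1_4 = 328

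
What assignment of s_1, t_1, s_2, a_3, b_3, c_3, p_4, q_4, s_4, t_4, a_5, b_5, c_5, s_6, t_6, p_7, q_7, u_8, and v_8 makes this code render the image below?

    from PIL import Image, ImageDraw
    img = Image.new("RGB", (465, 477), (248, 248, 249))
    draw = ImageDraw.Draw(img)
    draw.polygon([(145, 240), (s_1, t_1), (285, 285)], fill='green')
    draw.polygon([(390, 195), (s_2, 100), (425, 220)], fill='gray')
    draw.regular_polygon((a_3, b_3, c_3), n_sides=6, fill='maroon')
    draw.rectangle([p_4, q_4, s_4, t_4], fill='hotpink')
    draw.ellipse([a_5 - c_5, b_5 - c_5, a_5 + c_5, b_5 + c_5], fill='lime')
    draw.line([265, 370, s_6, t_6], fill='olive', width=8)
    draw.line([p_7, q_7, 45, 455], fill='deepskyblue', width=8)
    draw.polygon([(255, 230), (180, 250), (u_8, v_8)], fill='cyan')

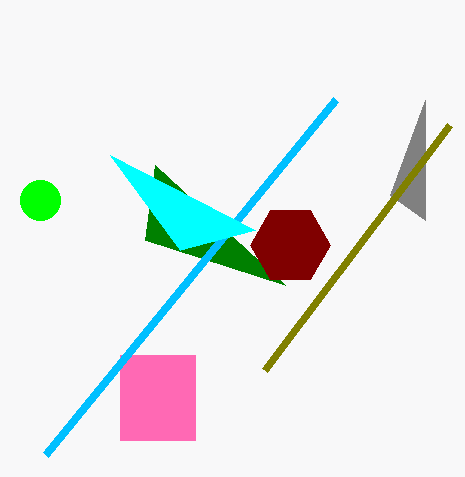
s_1 = 155, t_1 = 165, s_2 = 425, a_3 = 290, b_3 = 245, c_3 = 40, p_4 = 120, q_4 = 355, s_4 = 195, t_4 = 440, a_5 = 40, b_5 = 200, c_5 = 20, s_6 = 450, t_6 = 125, p_7 = 335, q_7 = 100, u_8 = 110, v_8 = 155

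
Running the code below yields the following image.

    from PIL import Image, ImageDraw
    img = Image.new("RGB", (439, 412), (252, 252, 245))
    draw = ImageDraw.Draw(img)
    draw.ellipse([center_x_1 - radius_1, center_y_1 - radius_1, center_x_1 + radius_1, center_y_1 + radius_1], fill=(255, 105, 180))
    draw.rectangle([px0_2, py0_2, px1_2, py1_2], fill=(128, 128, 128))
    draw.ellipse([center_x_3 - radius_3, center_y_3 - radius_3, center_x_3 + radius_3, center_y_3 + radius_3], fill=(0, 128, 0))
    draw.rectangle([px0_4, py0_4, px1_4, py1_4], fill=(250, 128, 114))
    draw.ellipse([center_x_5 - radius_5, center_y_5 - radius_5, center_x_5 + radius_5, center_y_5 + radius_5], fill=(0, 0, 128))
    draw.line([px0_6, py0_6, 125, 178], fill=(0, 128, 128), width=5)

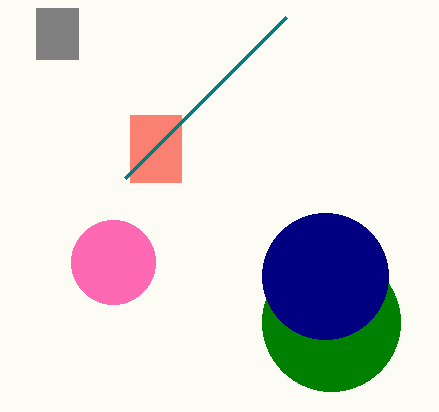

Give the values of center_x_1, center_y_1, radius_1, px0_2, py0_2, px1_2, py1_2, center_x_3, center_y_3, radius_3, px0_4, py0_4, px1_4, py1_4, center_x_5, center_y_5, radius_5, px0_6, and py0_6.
center_x_1 = 113, center_y_1 = 262, radius_1 = 42, px0_2 = 36, py0_2 = 8, px1_2 = 78, py1_2 = 59, center_x_3 = 331, center_y_3 = 322, radius_3 = 69, px0_4 = 130, py0_4 = 115, px1_4 = 181, py1_4 = 182, center_x_5 = 325, center_y_5 = 276, radius_5 = 63, px0_6 = 286, py0_6 = 17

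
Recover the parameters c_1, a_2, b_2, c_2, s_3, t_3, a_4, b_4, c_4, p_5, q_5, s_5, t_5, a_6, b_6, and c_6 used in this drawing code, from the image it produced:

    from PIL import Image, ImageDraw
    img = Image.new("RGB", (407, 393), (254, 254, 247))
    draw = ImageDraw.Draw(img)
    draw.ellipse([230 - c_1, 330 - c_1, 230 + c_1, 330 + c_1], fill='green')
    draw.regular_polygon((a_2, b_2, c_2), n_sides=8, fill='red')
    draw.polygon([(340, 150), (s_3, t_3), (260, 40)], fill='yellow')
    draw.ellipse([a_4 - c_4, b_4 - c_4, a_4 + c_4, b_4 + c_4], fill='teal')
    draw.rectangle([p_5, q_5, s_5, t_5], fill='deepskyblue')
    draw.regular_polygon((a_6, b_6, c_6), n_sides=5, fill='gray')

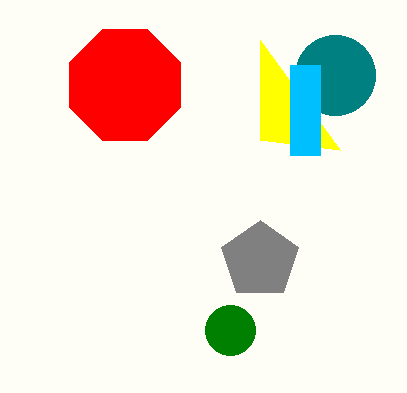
c_1 = 25; a_2 = 125; b_2 = 85; c_2 = 60; s_3 = 260; t_3 = 140; a_4 = 335; b_4 = 75; c_4 = 40; p_5 = 290; q_5 = 65; s_5 = 320; t_5 = 155; a_6 = 260; b_6 = 260; c_6 = 40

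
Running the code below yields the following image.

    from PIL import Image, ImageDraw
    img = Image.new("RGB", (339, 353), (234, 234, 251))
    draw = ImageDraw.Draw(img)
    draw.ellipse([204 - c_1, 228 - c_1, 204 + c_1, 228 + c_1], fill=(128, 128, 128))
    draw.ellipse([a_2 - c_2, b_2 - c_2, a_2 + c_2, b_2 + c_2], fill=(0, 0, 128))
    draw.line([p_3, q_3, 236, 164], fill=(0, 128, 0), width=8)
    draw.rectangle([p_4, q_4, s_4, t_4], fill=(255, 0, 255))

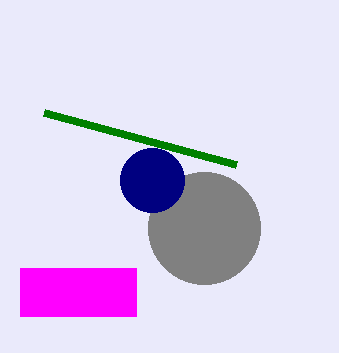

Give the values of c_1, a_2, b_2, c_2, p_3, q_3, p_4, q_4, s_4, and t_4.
c_1 = 56, a_2 = 152, b_2 = 180, c_2 = 32, p_3 = 44, q_3 = 112, p_4 = 20, q_4 = 268, s_4 = 136, t_4 = 316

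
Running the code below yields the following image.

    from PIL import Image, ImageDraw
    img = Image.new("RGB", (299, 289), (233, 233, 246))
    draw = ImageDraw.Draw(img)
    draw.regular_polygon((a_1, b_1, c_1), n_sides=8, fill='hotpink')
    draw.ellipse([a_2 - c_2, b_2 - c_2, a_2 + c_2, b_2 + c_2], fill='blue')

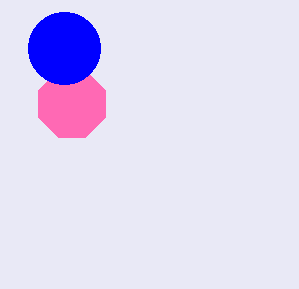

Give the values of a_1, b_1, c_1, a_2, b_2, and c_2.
a_1 = 72, b_1 = 104, c_1 = 36, a_2 = 64, b_2 = 48, c_2 = 36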